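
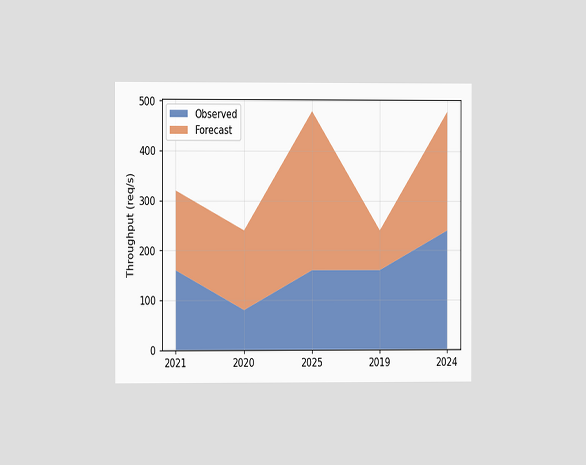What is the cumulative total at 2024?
The chart is viewed at a slight angle. The stacked total at 2024 reaches 480req/s.

480req/s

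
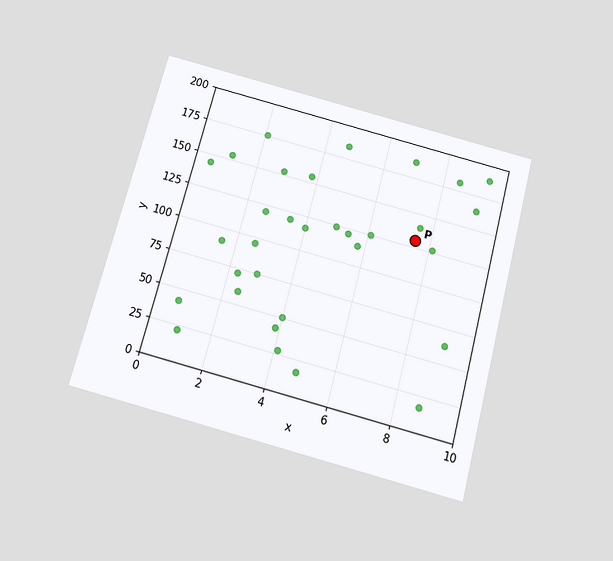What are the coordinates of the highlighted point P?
The chart is tilted about 15° clockwise and viewed slightly from below. Following the gridlines from P to each axis, P sits at (7.5, 130).

(7.5, 130)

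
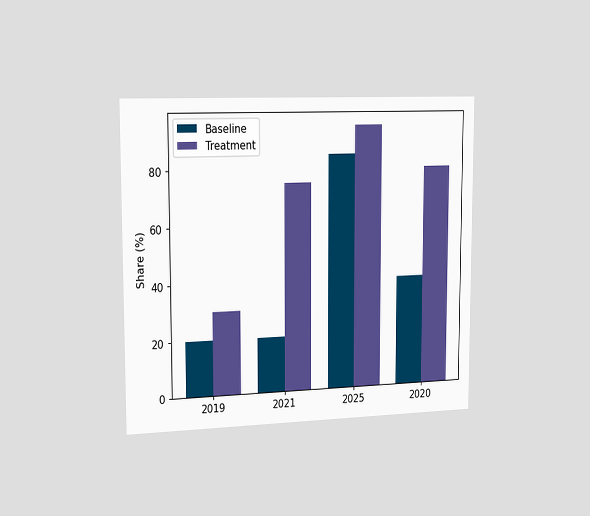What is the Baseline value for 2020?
40%

The chart is viewed slightly from the left. The Baseline bar at 2020 reaches 40% on the y-axis.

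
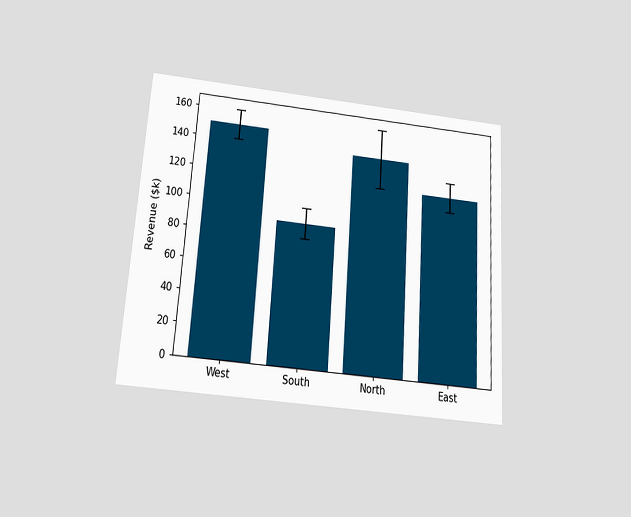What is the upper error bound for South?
The chart is tilted about 4° clockwise and viewed slightly from below. The South bar's upper whisker reaches $100k.

$100k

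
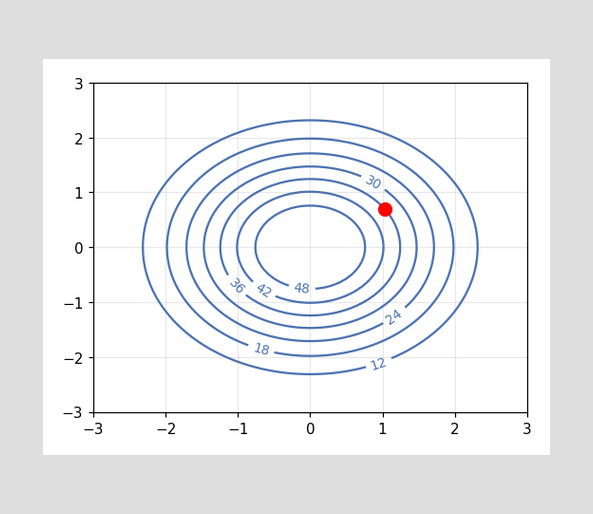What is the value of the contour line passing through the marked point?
36

The marked point sits on the contour labelled 36.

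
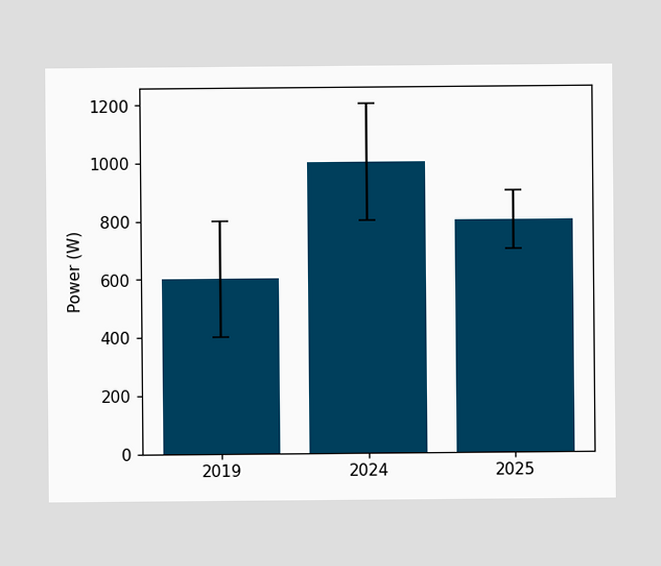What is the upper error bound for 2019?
800W

The 2019 bar's upper whisker reaches 800W.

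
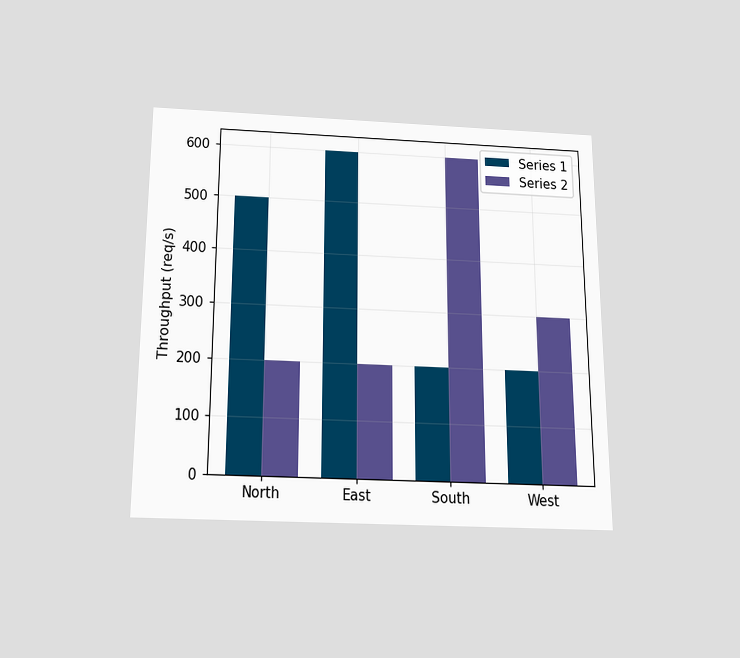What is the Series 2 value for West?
300req/s

The chart is viewed slightly from below. The Series 2 bar at West reaches 300req/s on the y-axis.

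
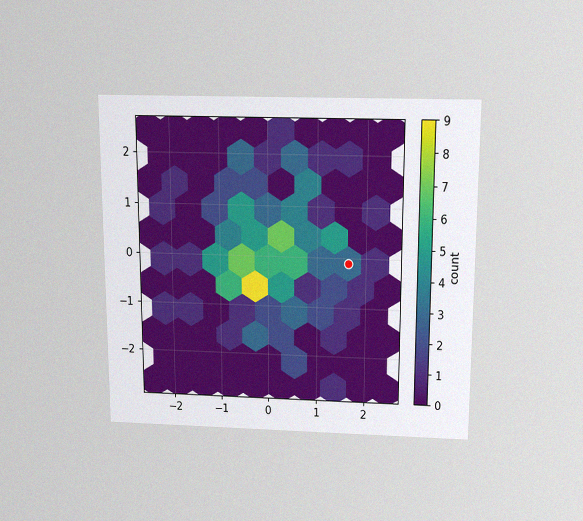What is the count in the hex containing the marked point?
The chart is viewed slightly from above, with some photo noise. The marked hex reads 3 on the colorbar.

3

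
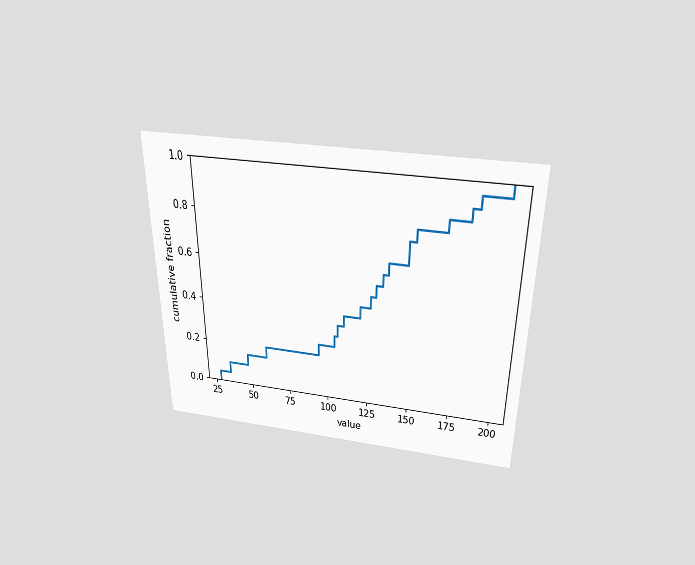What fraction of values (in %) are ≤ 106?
35%

The chart is viewed slightly from above. At x=106 the ECDF step is at 35%.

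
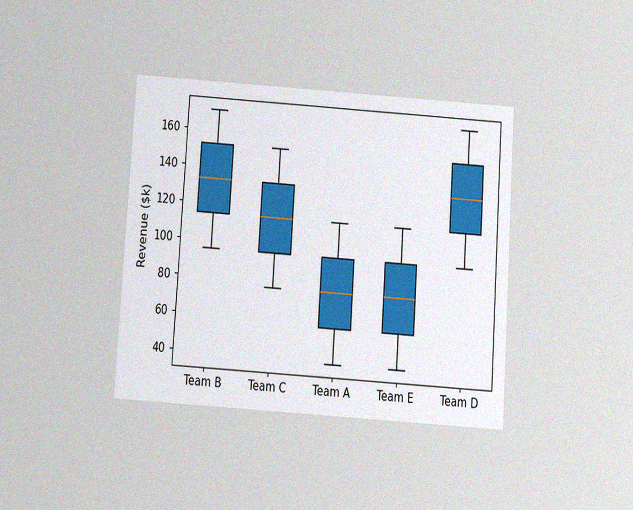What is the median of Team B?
$133k

The chart is tilted about 4° clockwise and viewed slightly from below, with some photo noise. The median line in the Team B box sits at $133k.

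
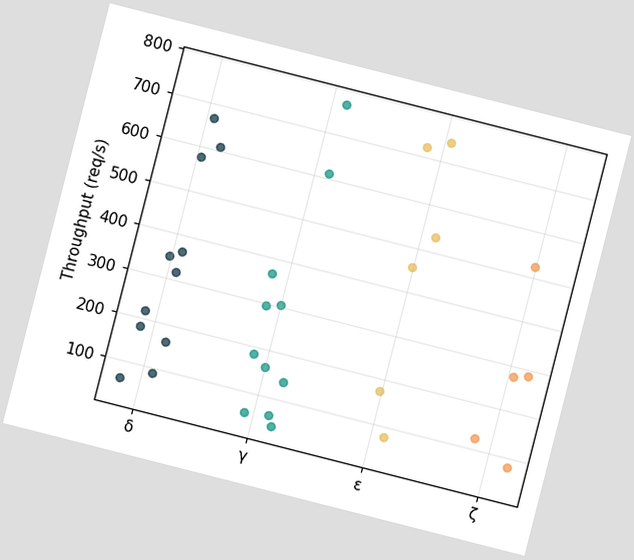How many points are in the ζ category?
The chart is tilted about 14° clockwise. Counting the markers in the ζ column gives 5.

5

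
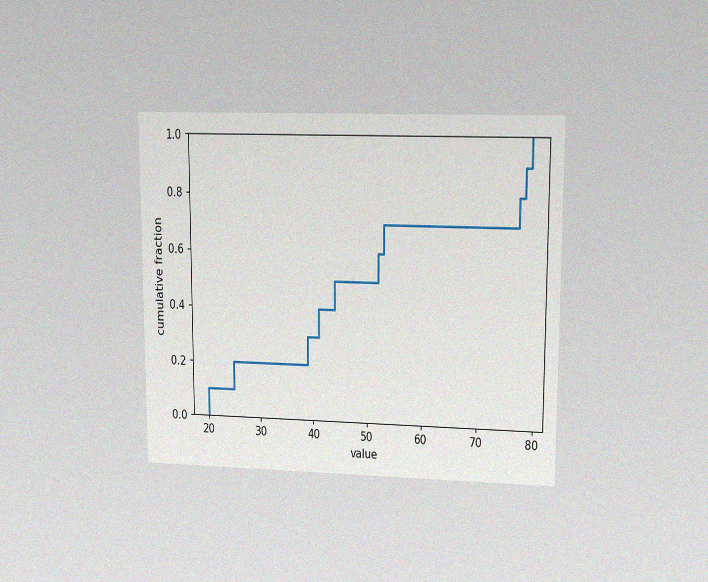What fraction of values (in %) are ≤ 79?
The chart is viewed at a slight angle, with some photo noise. At x=79 the ECDF step is at 100%.

100%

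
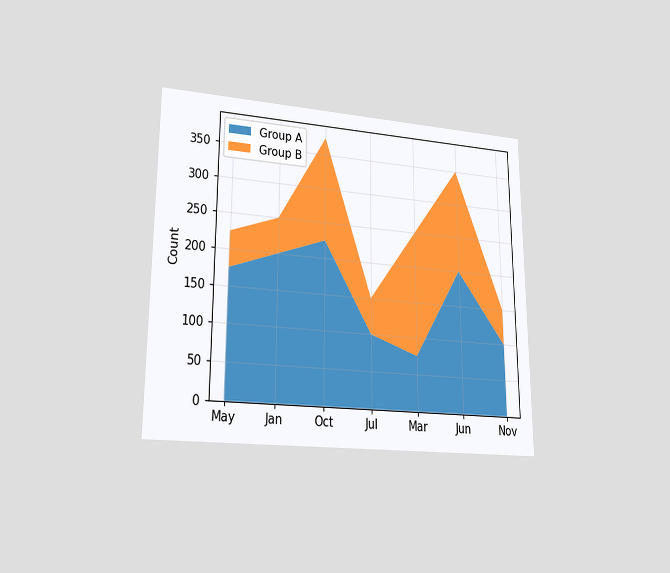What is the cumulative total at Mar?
250

The chart is viewed at a slight angle. The stacked total at Mar reaches 250.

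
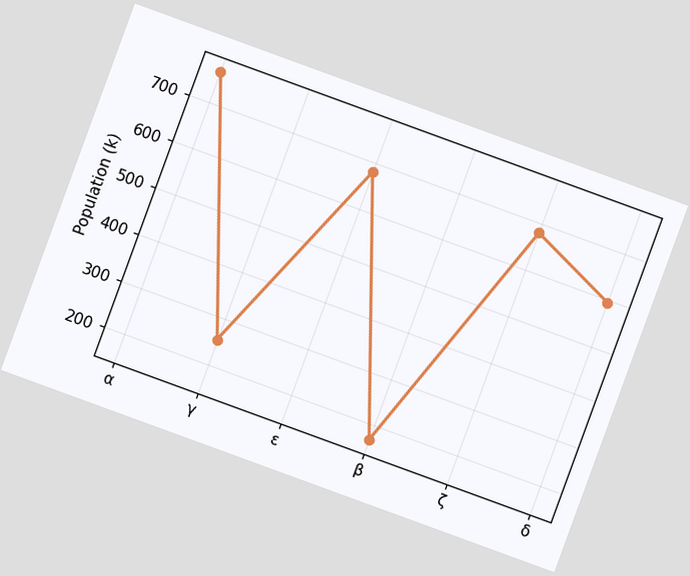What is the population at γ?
The chart is tilted about 20° clockwise. At γ, the line is at 255k.

255k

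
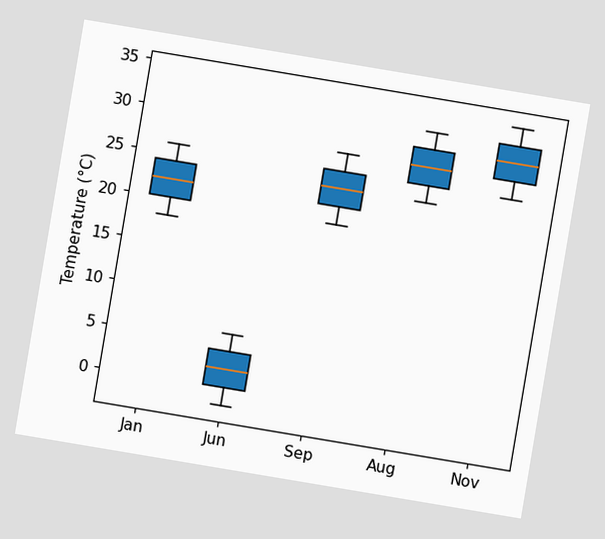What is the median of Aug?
28°C

The chart is tilted about 10° clockwise. The median line in the Aug box sits at 28°C.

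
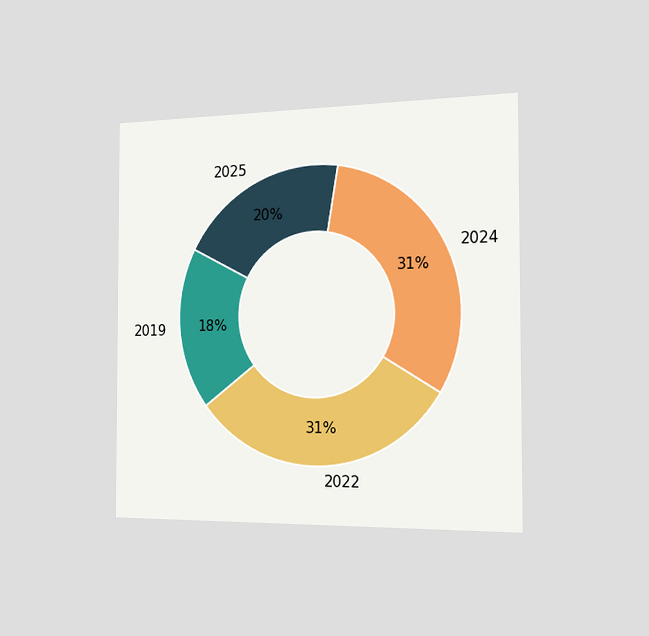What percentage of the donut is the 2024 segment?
31%

The chart is viewed slightly from the right. The 2024 segment takes up 31% of the ring.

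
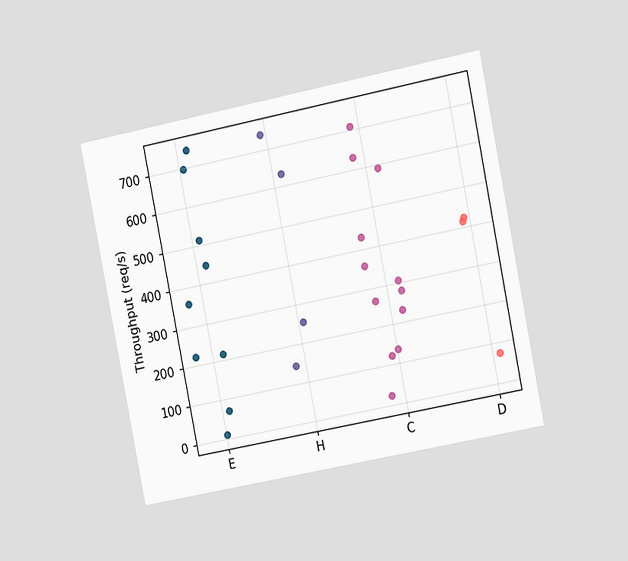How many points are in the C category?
The chart is tilted about 11° counter-clockwise and viewed slightly from the right. Counting the markers in the C column gives 12.

12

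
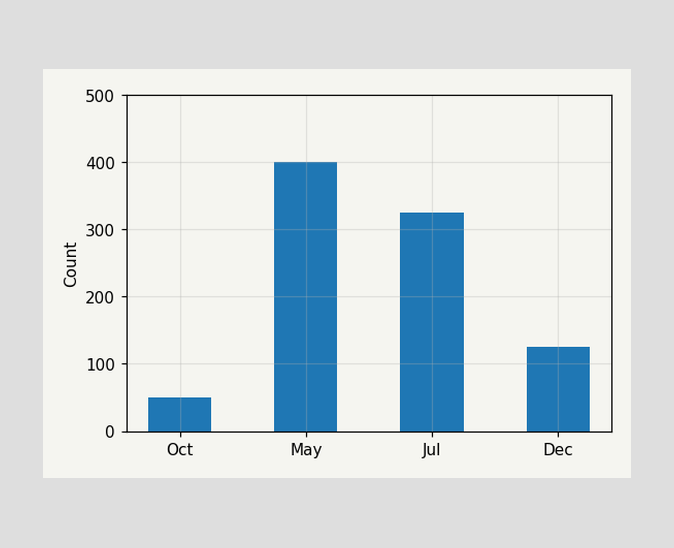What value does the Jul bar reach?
Reading along the chart's y-axis, the Jul bar reaches 325.

325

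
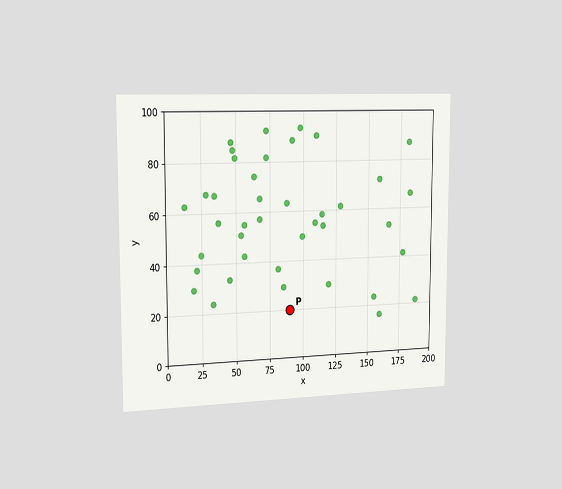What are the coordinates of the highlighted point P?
The chart is viewed slightly from the left. Following the gridlines from P to each axis, P sits at (90, 20).

(90, 20)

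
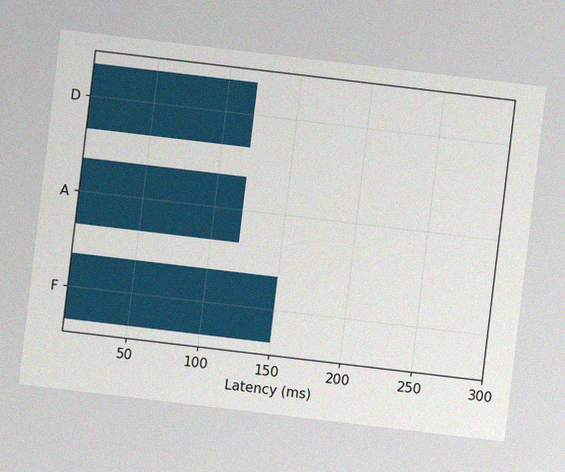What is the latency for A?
120ms

The chart is tilted about 7° clockwise, with some photo noise. Reading along the chart's x-axis, the A bar reaches 120ms.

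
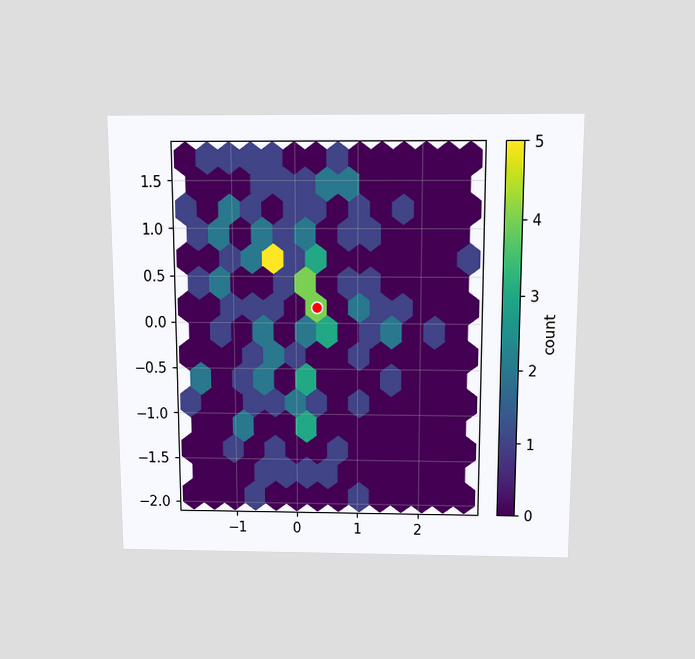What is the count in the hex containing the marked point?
The chart is viewed slightly from above. The marked hex reads 4 on the colorbar.

4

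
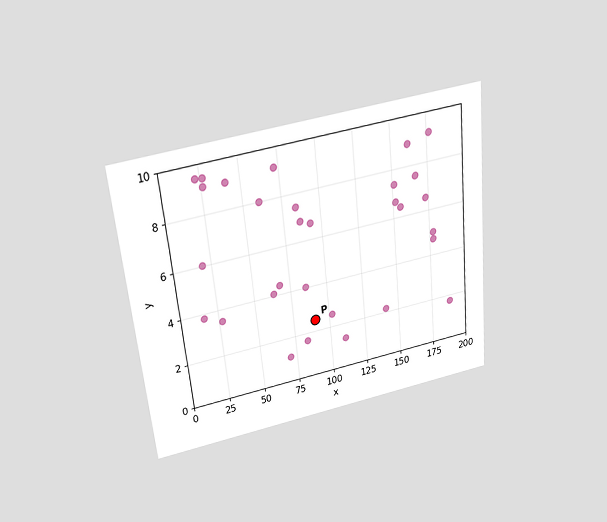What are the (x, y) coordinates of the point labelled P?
(90, 2.5)

The chart is tilted about 6° counter-clockwise and viewed slightly from above. Following the gridlines from P to each axis, P sits at (90, 2.5).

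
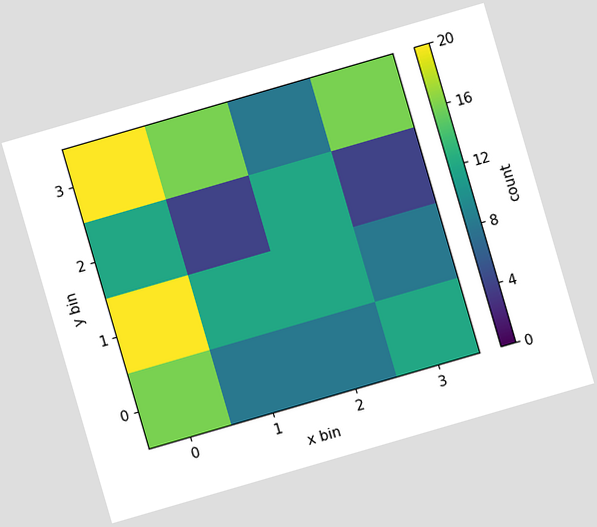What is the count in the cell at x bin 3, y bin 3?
16

The chart is tilted about 16° counter-clockwise. Matching the cell (3, 3) against the colorbar gives 16.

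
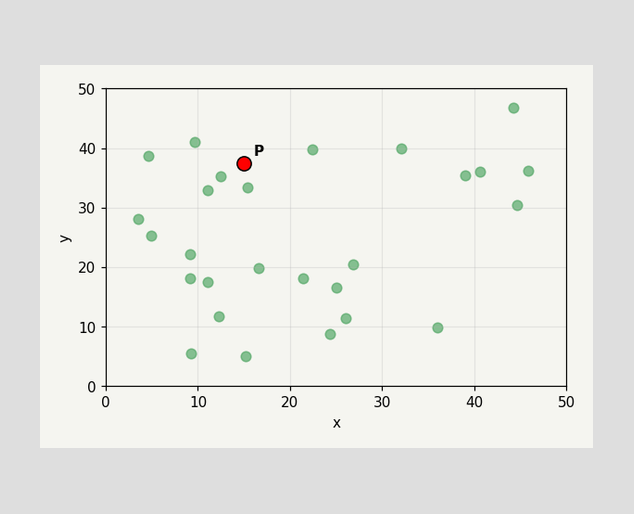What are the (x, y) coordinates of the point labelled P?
Following the gridlines from P to each axis, P sits at (15, 37.5).

(15, 37.5)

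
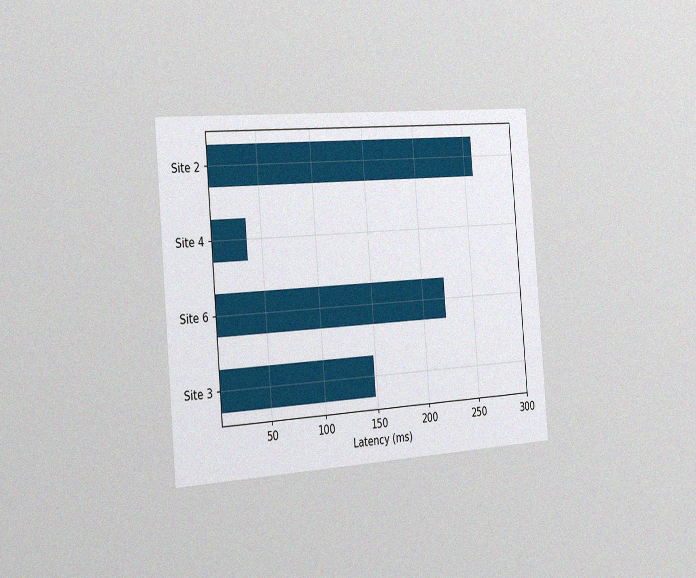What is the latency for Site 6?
222ms

The chart is tilted about 5° counter-clockwise and viewed slightly from the left, with some photo noise. Reading along the chart's x-axis, the Site 6 bar reaches 222ms.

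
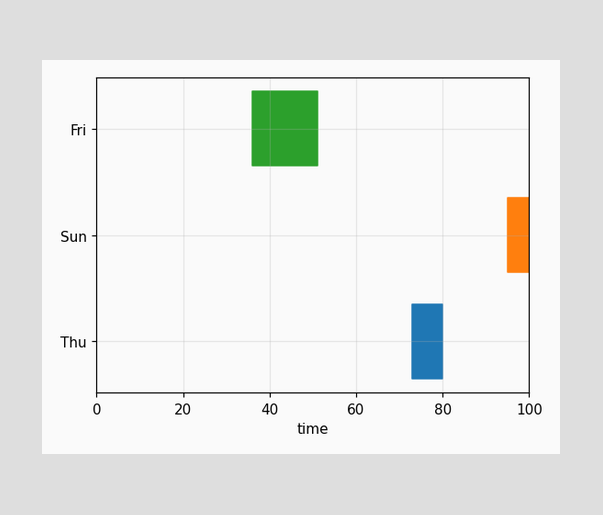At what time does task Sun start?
95

The Sun bar begins at t=95.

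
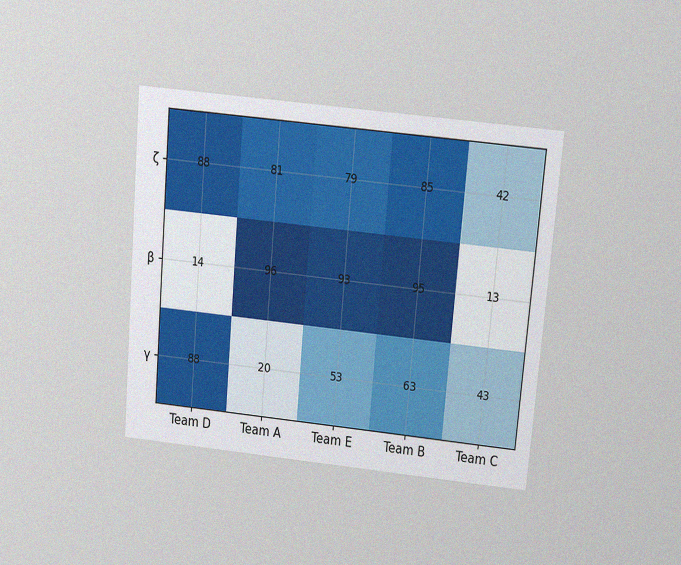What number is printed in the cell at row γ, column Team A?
20

The chart is tilted about 5° clockwise and viewed slightly from above, with some photo noise. The (γ, Team A) cell reads 20.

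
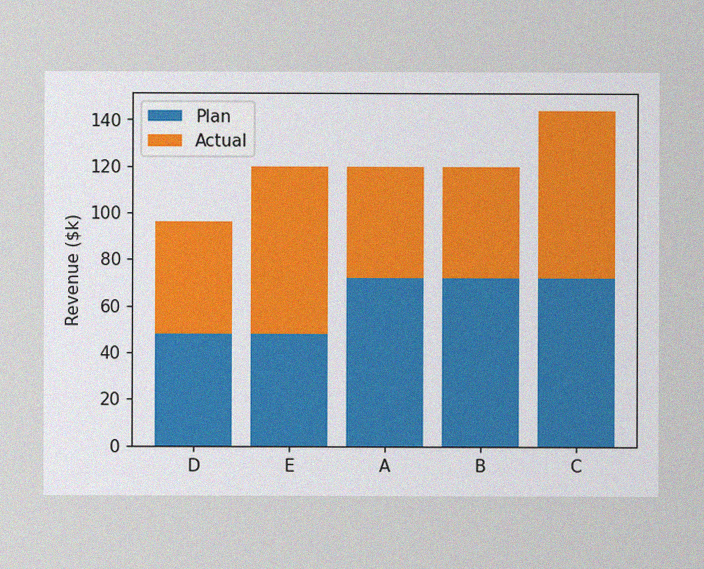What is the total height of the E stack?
$120k

The image has some photo noise and uneven lighting. The E stack's top reaches $120k on the y-axis.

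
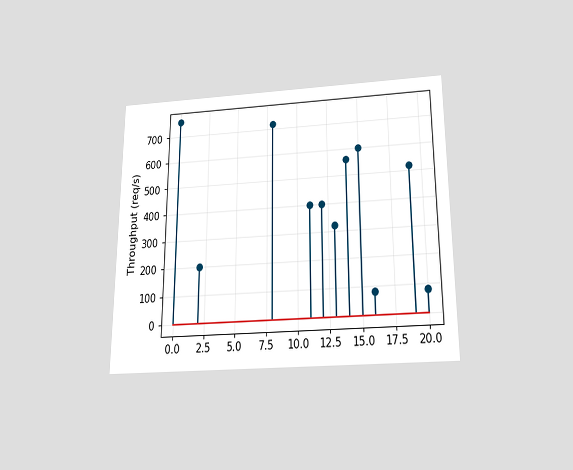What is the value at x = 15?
600req/s

The chart is viewed slightly from below. The stem at x=15 reaches 600req/s.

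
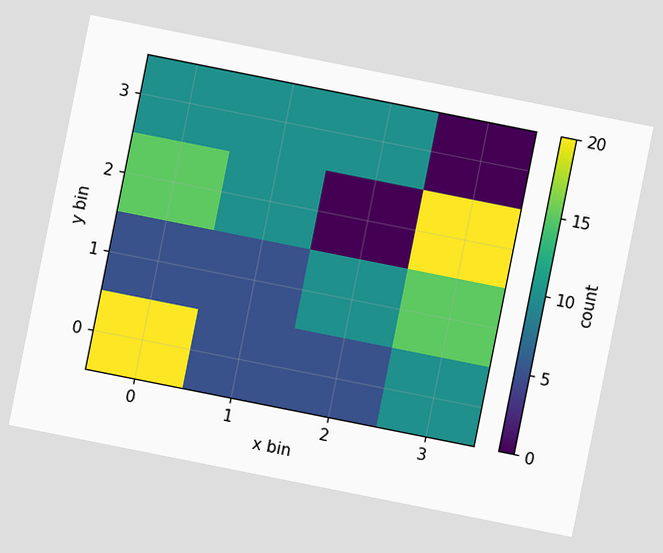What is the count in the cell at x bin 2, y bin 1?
The chart is tilted about 11° clockwise. Matching the cell (2, 1) against the colorbar gives 10.

10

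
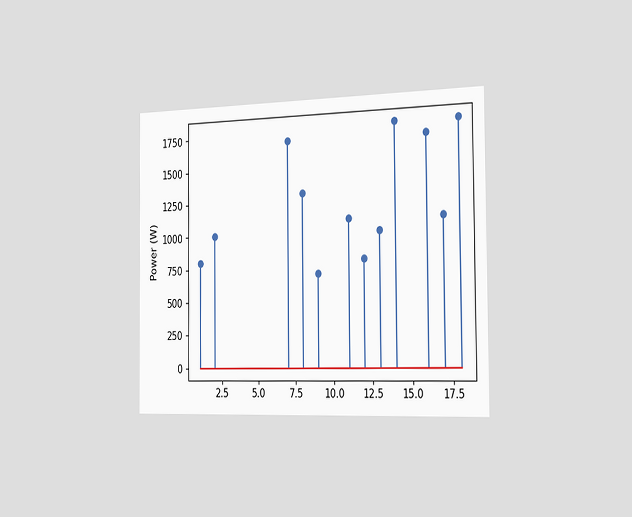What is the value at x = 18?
1800W

The chart is viewed slightly from the right. The stem at x=18 reaches 1800W.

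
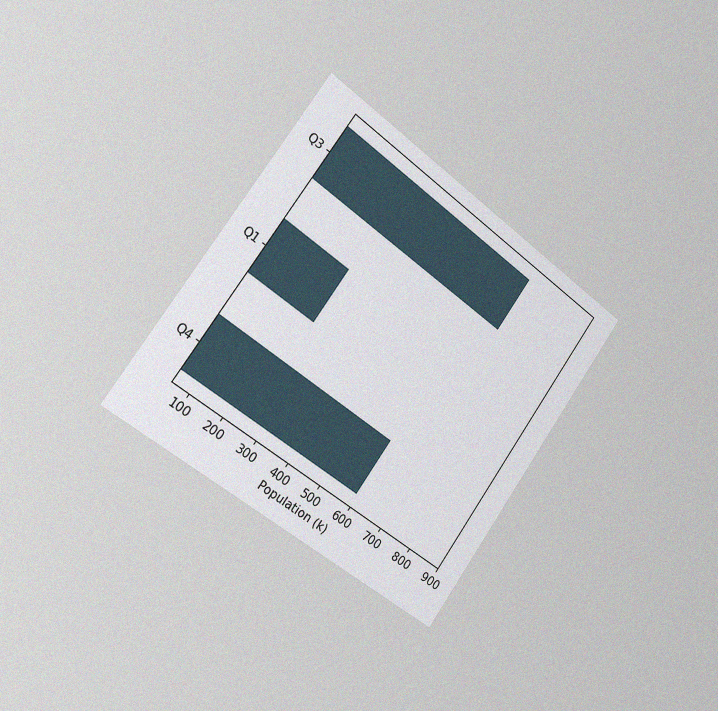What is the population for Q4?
595k

The chart is tilted about 36° clockwise and viewed slightly from the left, with some photo noise. Reading along the chart's x-axis, the Q4 bar reaches 595k.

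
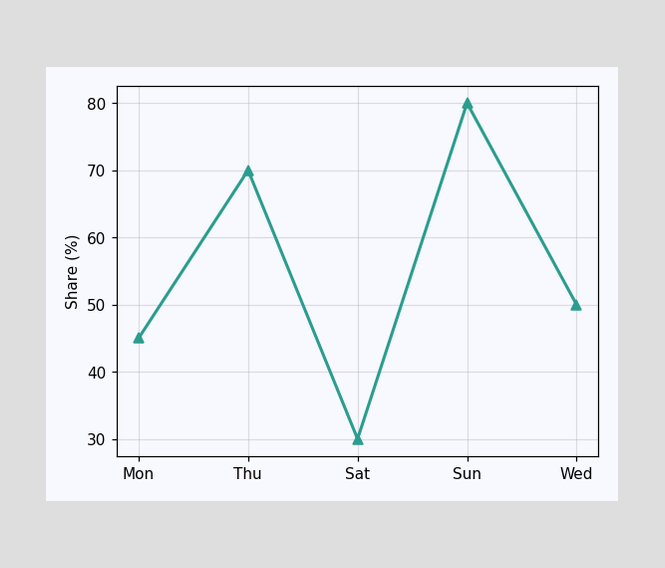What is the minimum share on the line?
30%

The lowest point is at Sat, and reading across to the y-axis gives 30%.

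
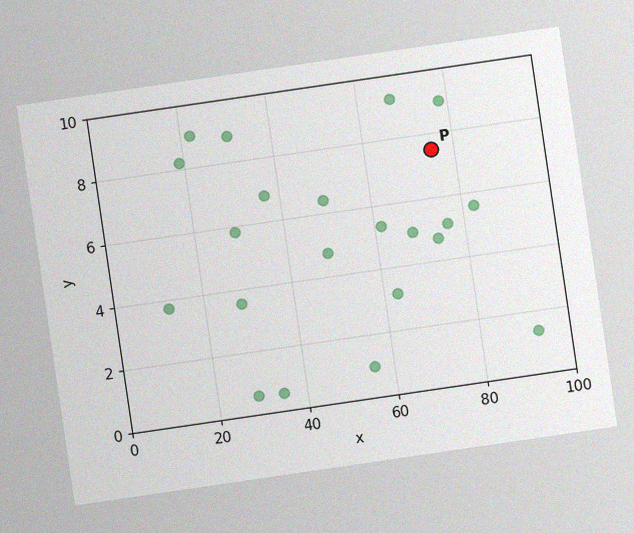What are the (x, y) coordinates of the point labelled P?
(75, 7.5)

The chart is tilted about 8° counter-clockwise, with some photo noise. Following the gridlines from P to each axis, P sits at (75, 7.5).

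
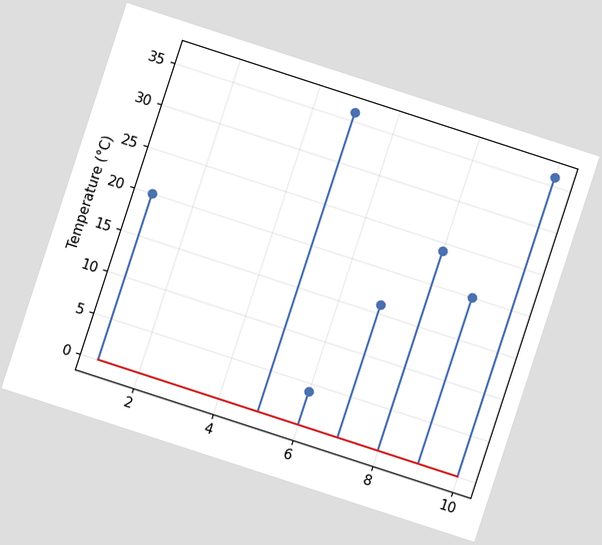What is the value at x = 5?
36°C

The chart is tilted about 18° clockwise. The stem at x=5 reaches 36°C.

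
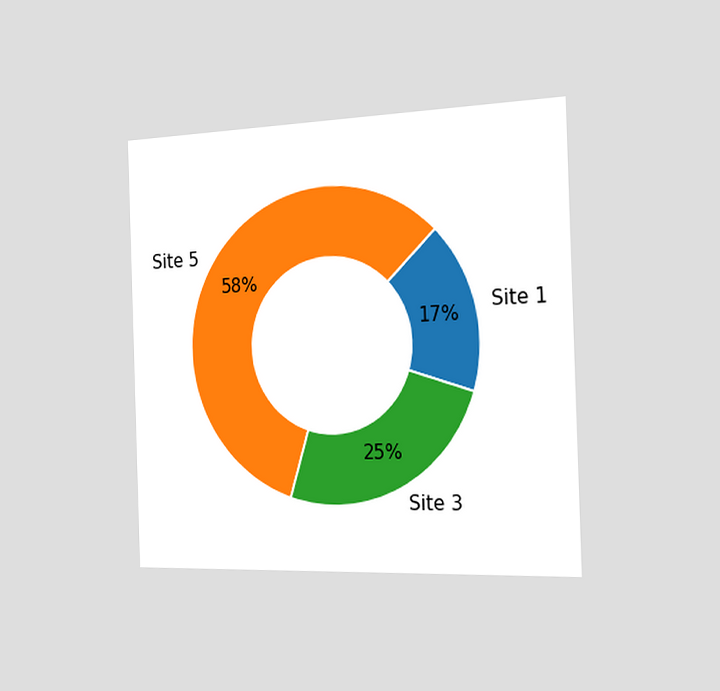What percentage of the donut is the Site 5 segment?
58%

The chart is viewed slightly from the right. The Site 5 segment takes up 58% of the ring.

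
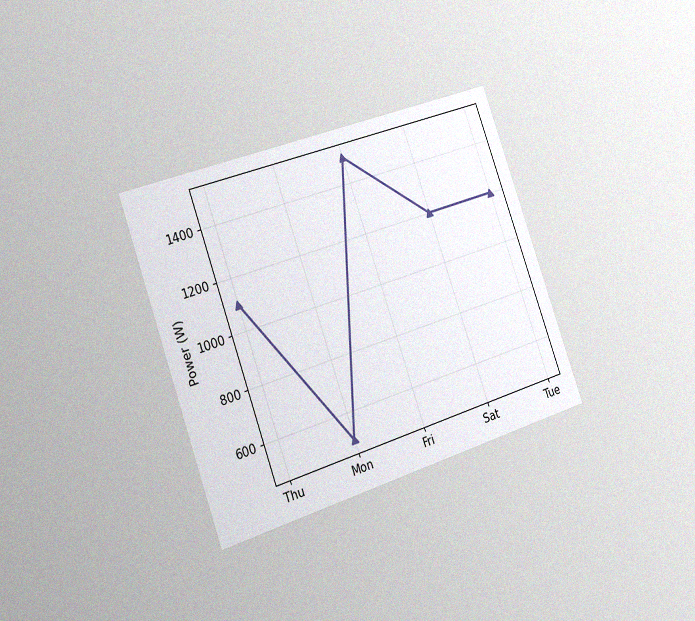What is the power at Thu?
1100W

The chart is tilted about 20° counter-clockwise and viewed slightly from the left, with some photo noise. At Thu, the line is at 1100W.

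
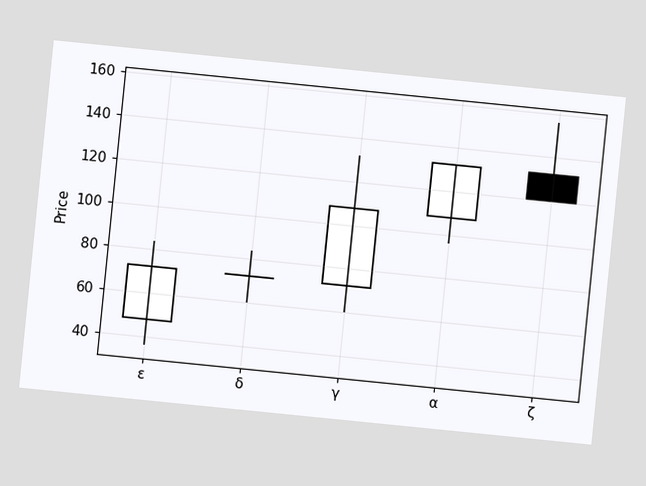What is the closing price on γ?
The chart is tilted about 6° clockwise. The γ candle closes at 108.

108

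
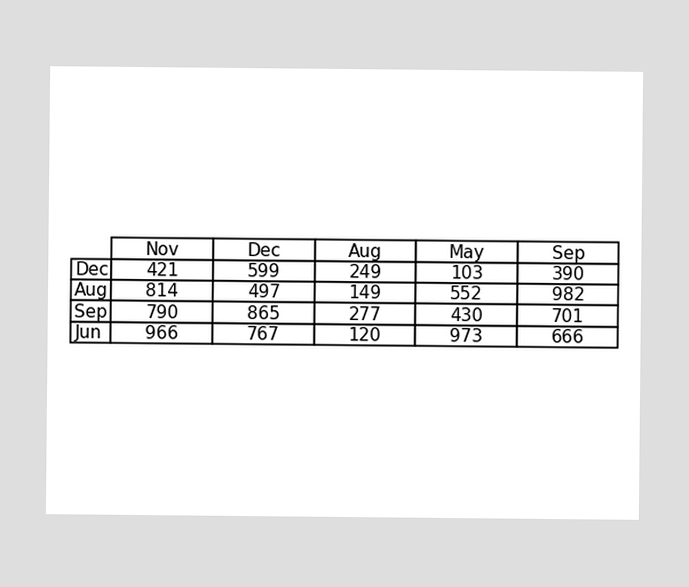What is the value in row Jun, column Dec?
767

The (Jun, Dec) cell reads 767.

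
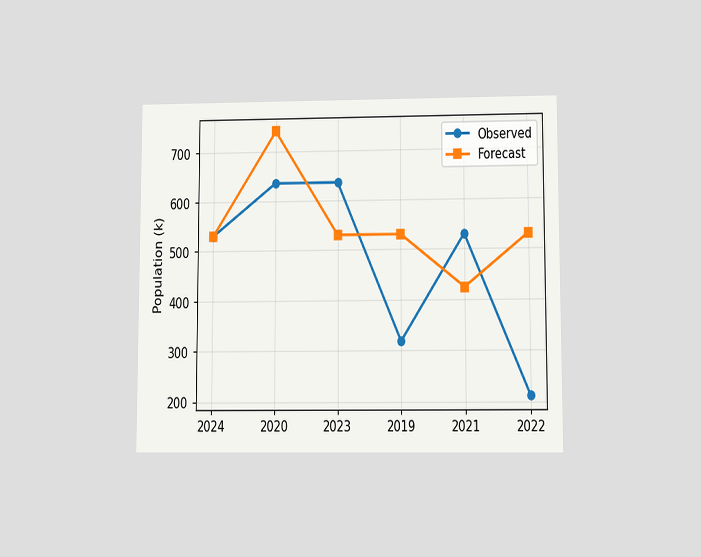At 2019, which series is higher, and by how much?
Forecast, by 212k

The chart is viewed at a slight angle. At 2019, Forecast sits above the other line by 212k.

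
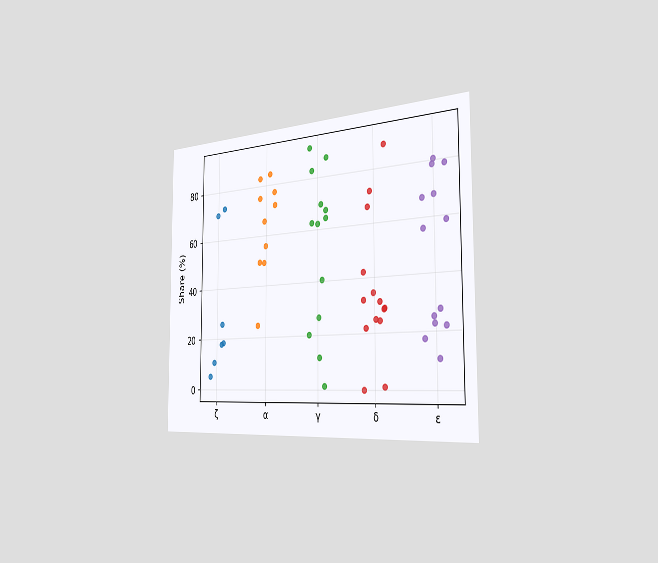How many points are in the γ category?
The chart is viewed slightly from the right. Counting the markers in the γ column gives 13.

13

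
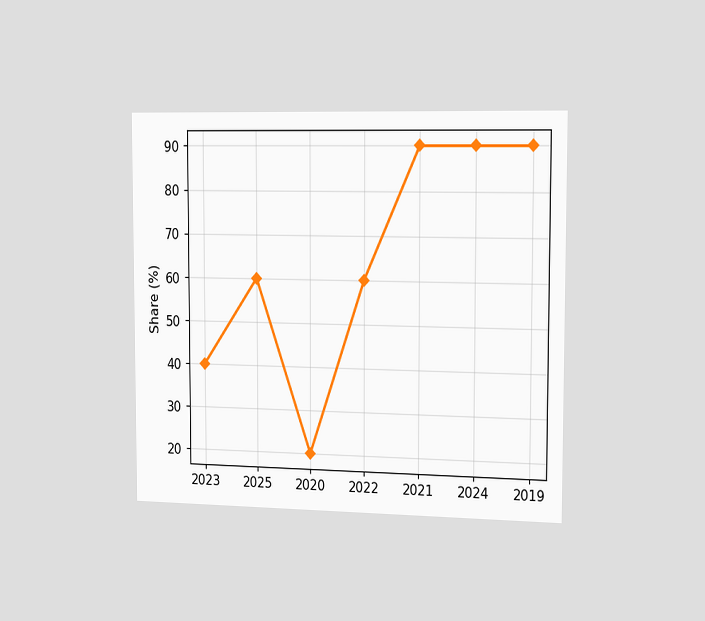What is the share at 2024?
90%

The chart is viewed slightly from the right. At 2024, the line is at 90%.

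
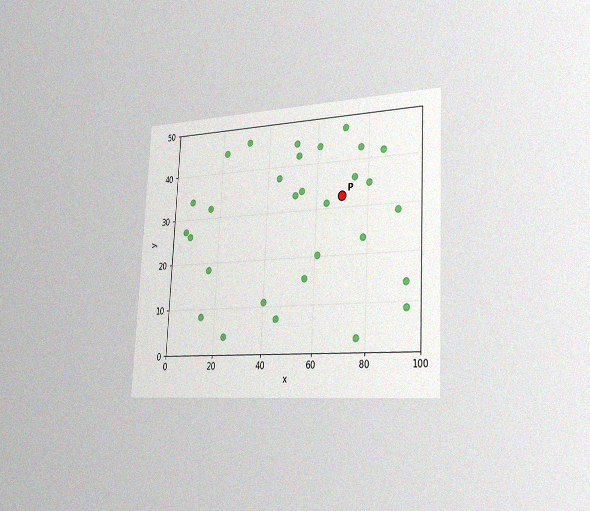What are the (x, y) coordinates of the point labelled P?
(70, 32.5)

The chart is tilted about 3° clockwise and viewed slightly from the right, with some photo noise. Following the gridlines from P to each axis, P sits at (70, 32.5).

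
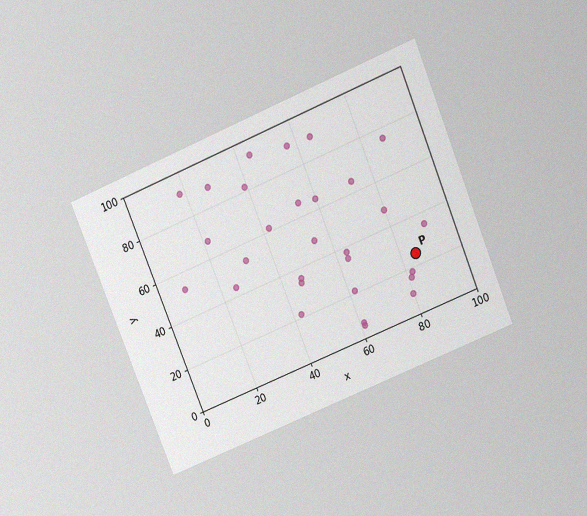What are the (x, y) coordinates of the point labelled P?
(85, 25)

The chart is tilted about 22° counter-clockwise and viewed at a slight angle, with some photo noise. Following the gridlines from P to each axis, P sits at (85, 25).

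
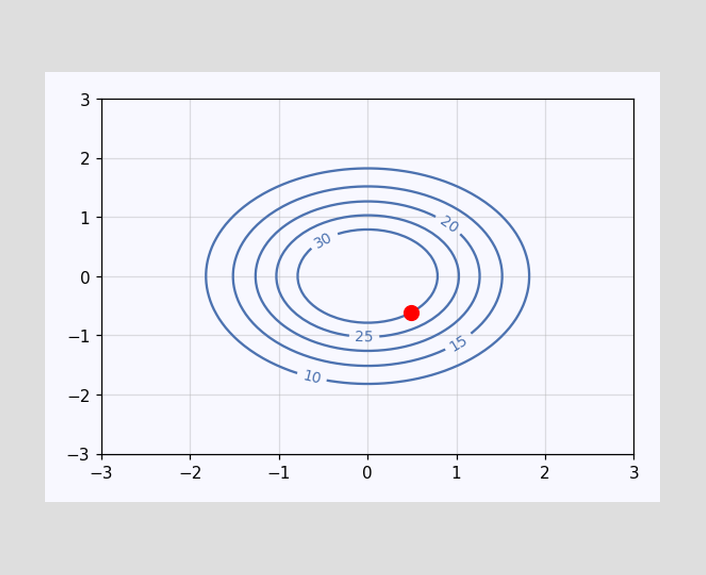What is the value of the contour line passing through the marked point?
30

The marked point sits on the contour labelled 30.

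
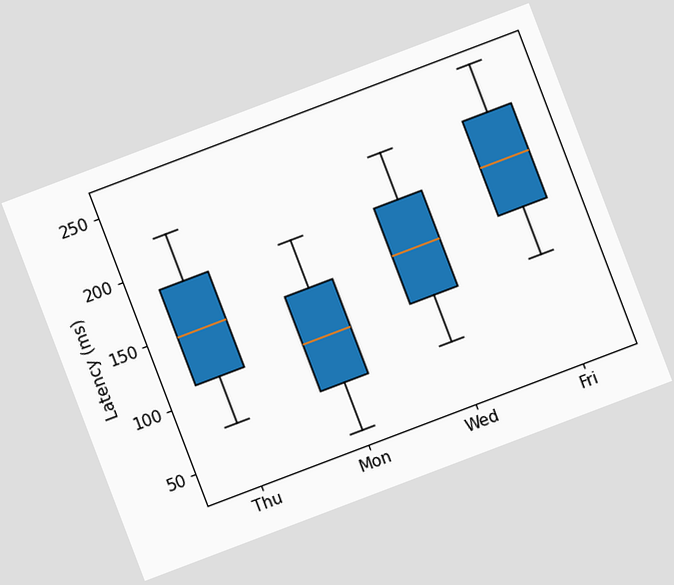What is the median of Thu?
148ms

The chart is tilted about 21° counter-clockwise. The median line in the Thu box sits at 148ms.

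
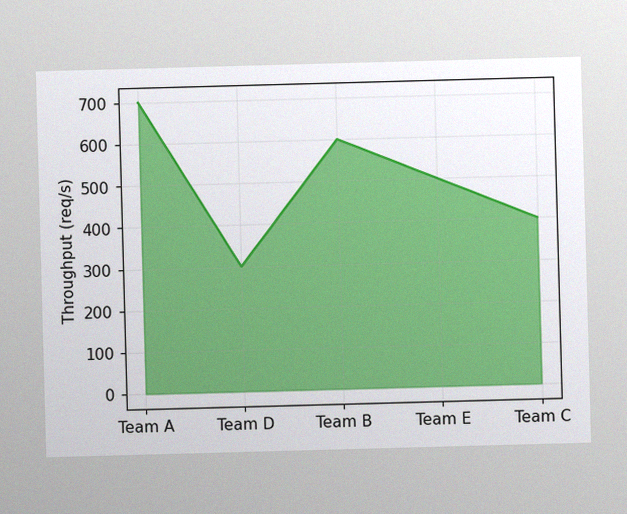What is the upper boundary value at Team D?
300req/s

The image has some photo noise and uneven lighting. At Team D the upper boundary is at 300req/s.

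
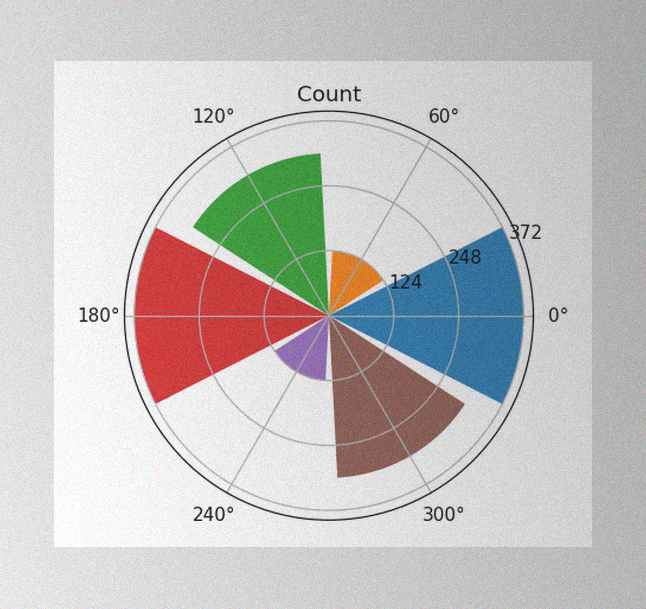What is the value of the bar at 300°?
The image has some photo noise and uneven lighting. The bar at 300° reaches 310 on the radial axis.

310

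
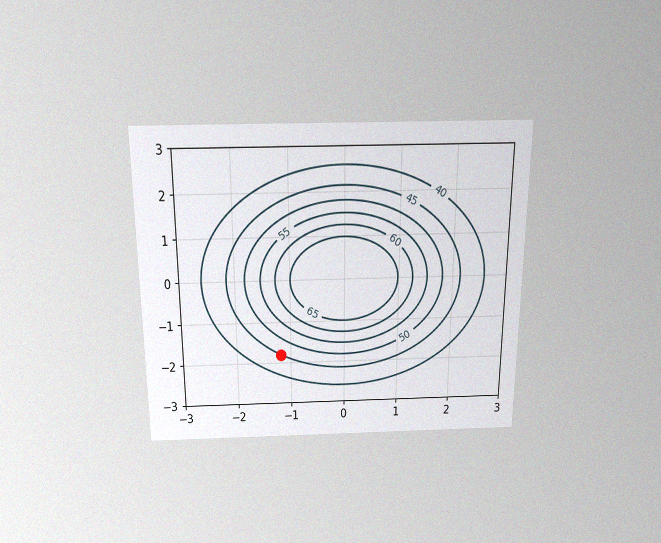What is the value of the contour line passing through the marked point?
The chart is viewed slightly from above, with some photo noise. The marked point sits on the contour labelled 45.

45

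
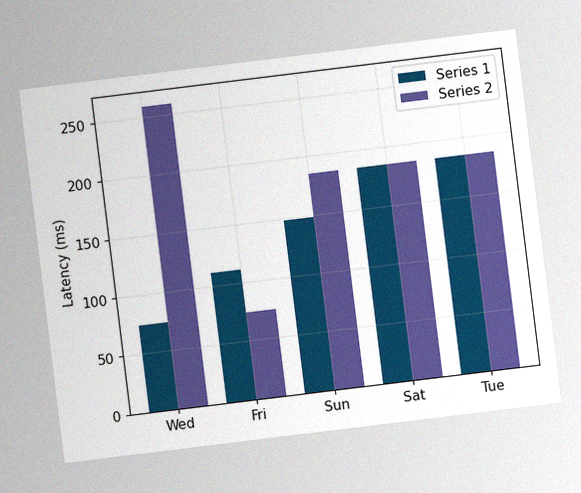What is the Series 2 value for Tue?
185ms

The chart is tilted about 7° counter-clockwise, with some photo noise. The Series 2 bar at Tue reaches 185ms on the y-axis.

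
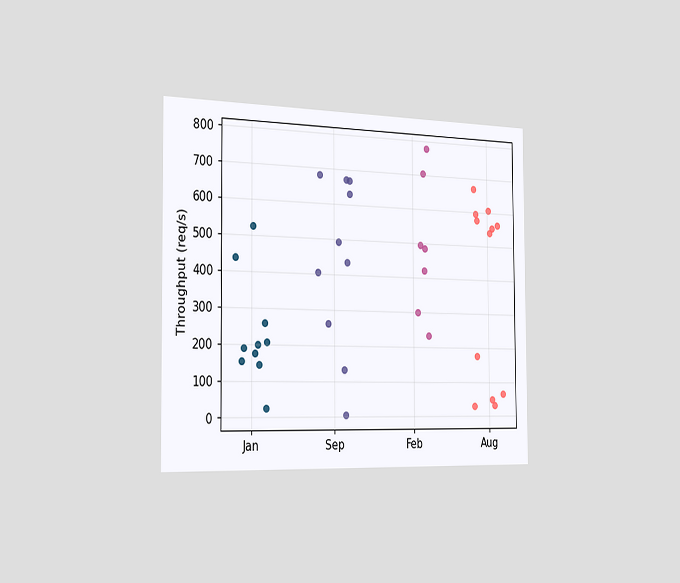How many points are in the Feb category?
7

The chart is viewed slightly from the left. Counting the markers in the Feb column gives 7.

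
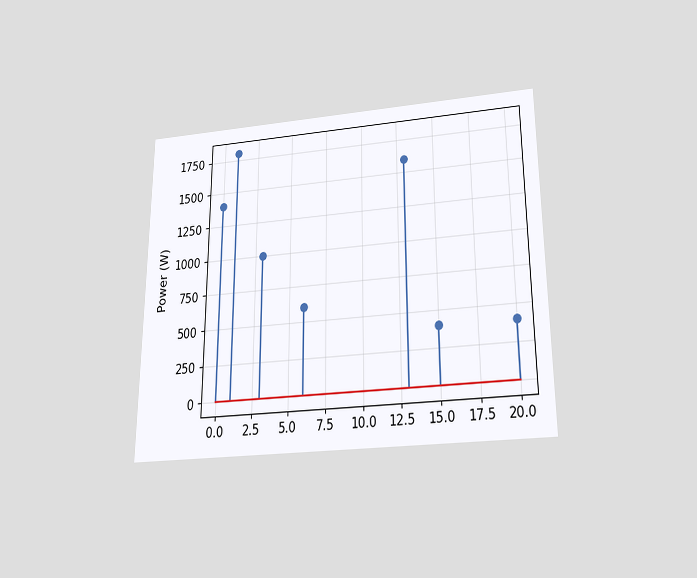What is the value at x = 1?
1800W

The chart is viewed slightly from below. The stem at x=1 reaches 1800W.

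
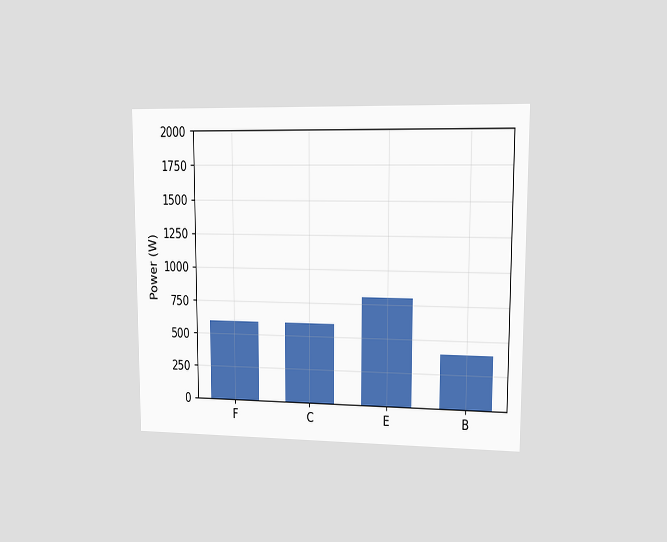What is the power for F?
The chart is viewed at a slight angle. Reading along the chart's y-axis, the F bar reaches 600W.

600W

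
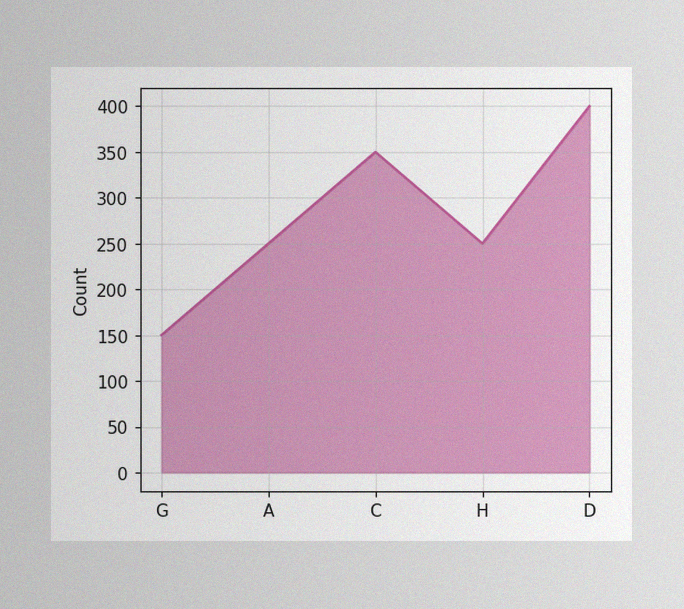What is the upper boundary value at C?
350

The image has some photo noise and uneven lighting. At C the upper boundary is at 350.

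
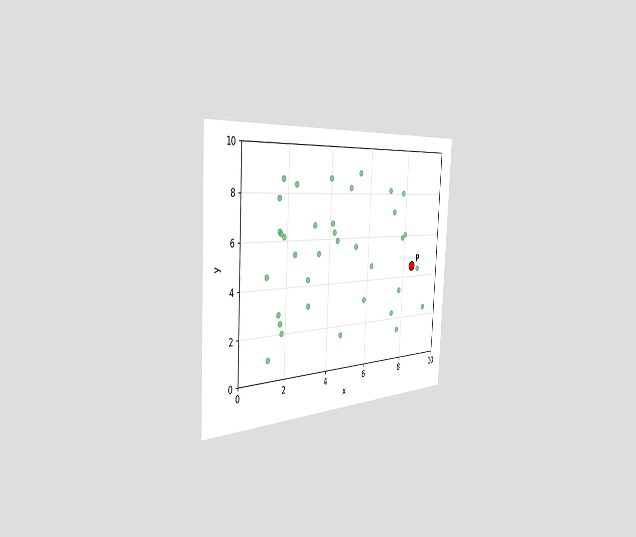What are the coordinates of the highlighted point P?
The chart is tilted about 3° clockwise and viewed slightly from the left. Following the gridlines from P to each axis, P sits at (8.5, 4.5).

(8.5, 4.5)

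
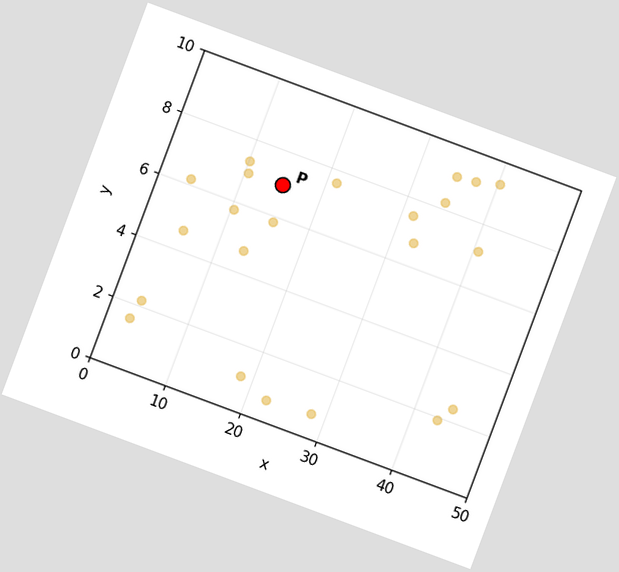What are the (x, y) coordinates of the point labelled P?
The chart is tilted about 20° clockwise. Following the gridlines from P to each axis, P sits at (15, 7).

(15, 7)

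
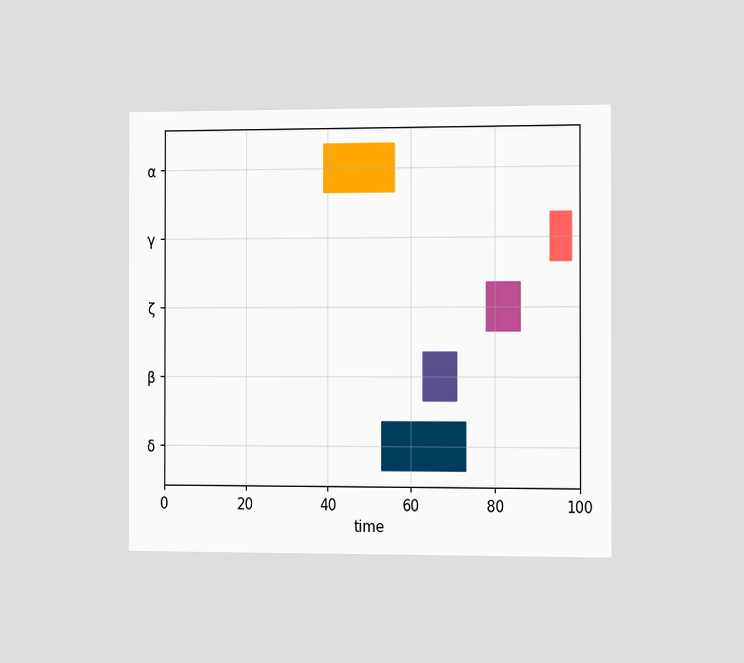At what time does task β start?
63

The chart is viewed slightly from the right. The β bar begins at t=63.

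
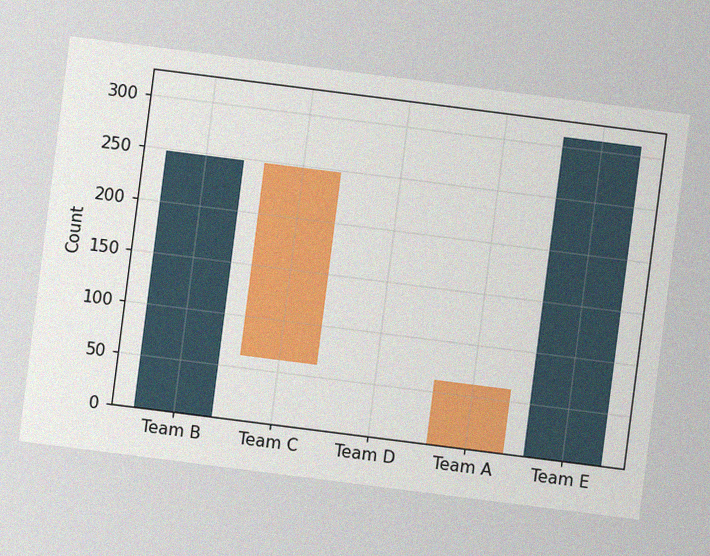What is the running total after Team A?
The chart is tilted about 7° clockwise, with some photo noise. After Team A the running total reaches 0.

0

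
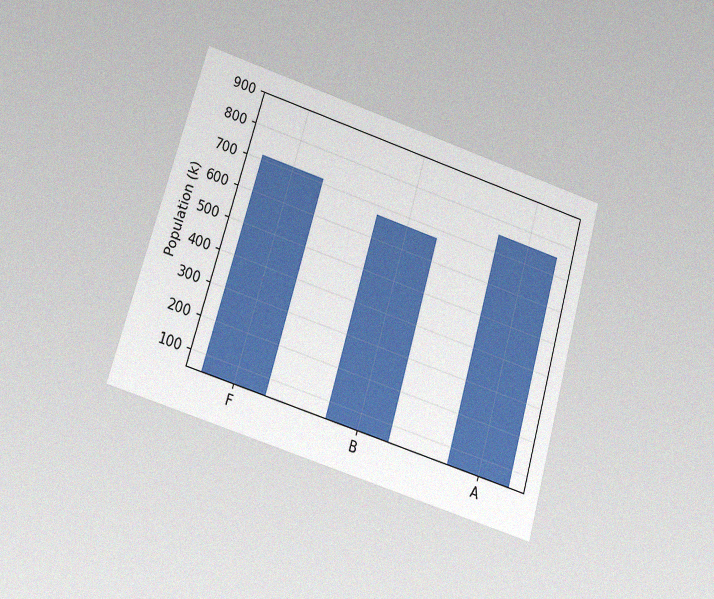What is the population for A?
The chart is tilted about 16° clockwise and viewed slightly from below, with some photo noise. Reading along the chart's y-axis, the A bar reaches 756k.

756k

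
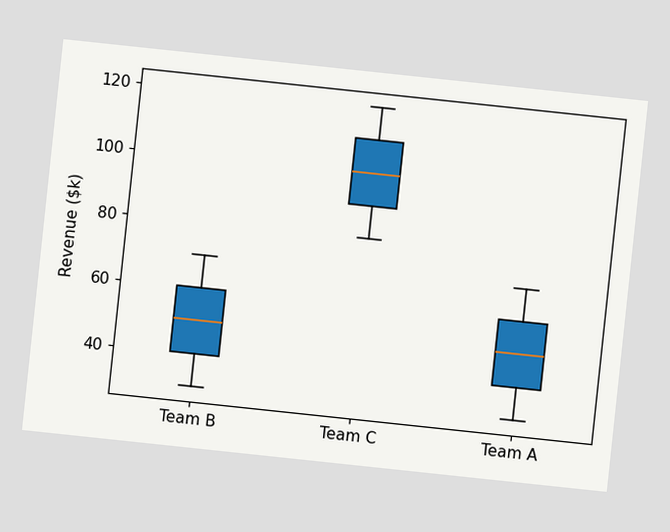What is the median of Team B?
$50k

The chart is tilted about 6° clockwise. The median line in the Team B box sits at $50k.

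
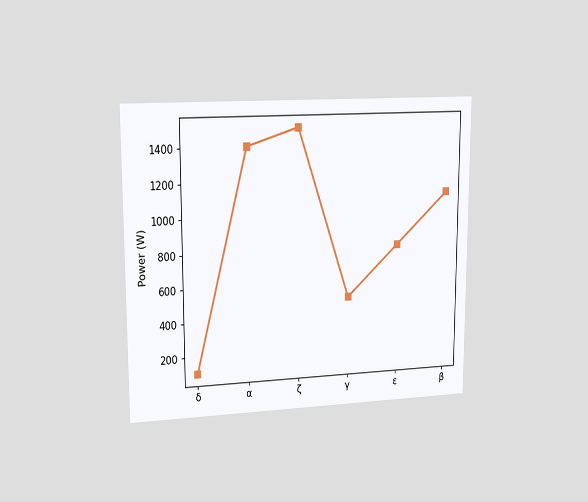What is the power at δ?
100W

The chart is viewed slightly from the left. At δ, the line is at 100W.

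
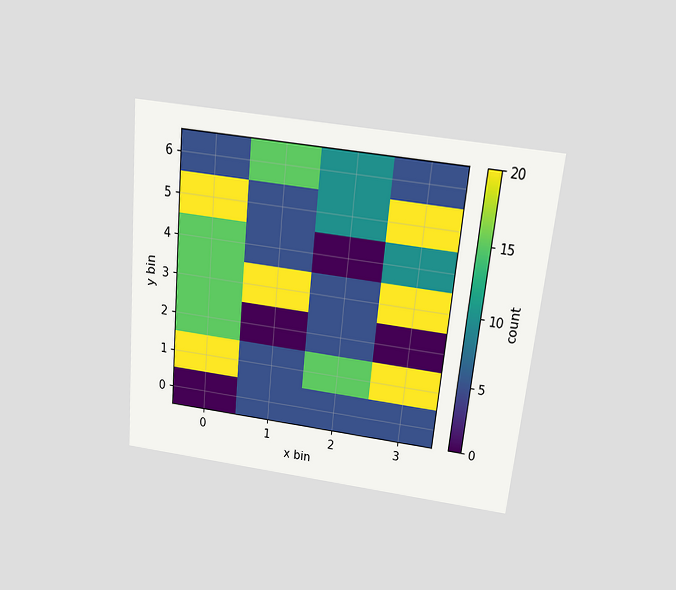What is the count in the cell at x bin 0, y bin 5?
The chart is tilted about 6° clockwise and viewed slightly from above. Matching the cell (0, 5) against the colorbar gives 20.

20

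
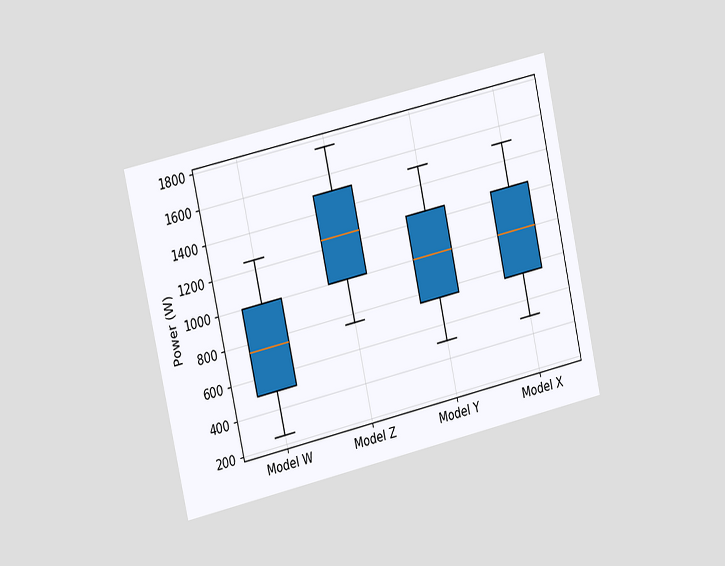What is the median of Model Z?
1250W

The chart is tilted about 13° counter-clockwise and viewed slightly from the left. The median line in the Model Z box sits at 1250W.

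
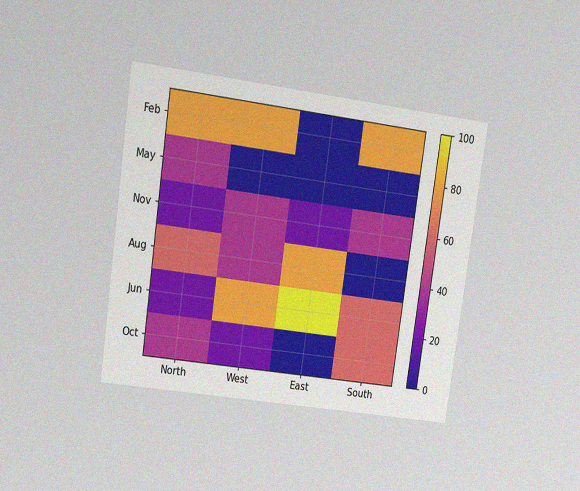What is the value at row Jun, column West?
The chart is tilted about 8° clockwise and viewed at a slight angle, with some photo noise. Matching cell (Jun, West) against the colorbar gives 80.

80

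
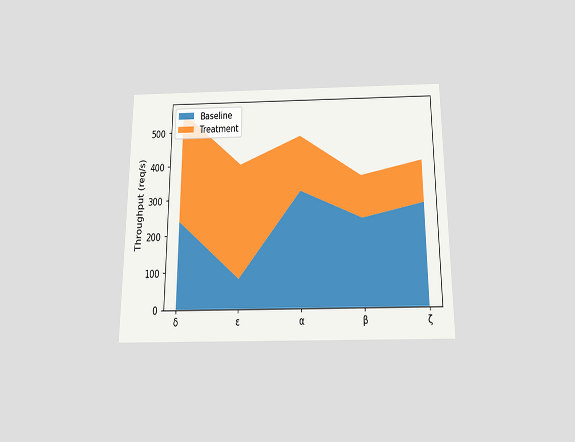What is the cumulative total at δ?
560req/s

The chart is viewed slightly from below. The stacked total at δ reaches 560req/s.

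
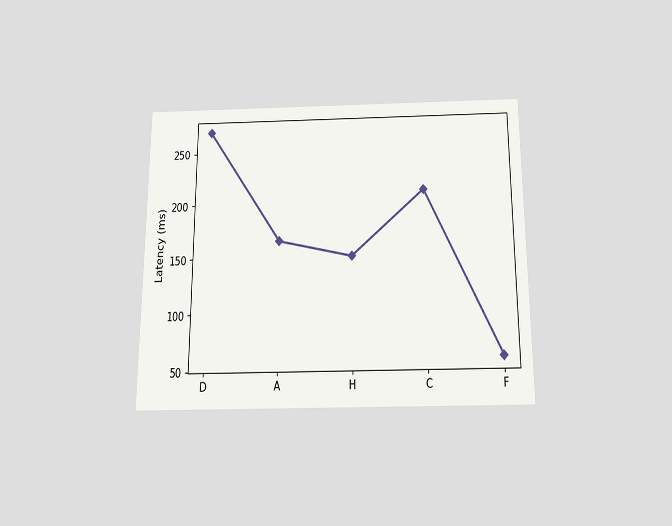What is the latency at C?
210ms

The chart is viewed slightly from below. At C, the line is at 210ms.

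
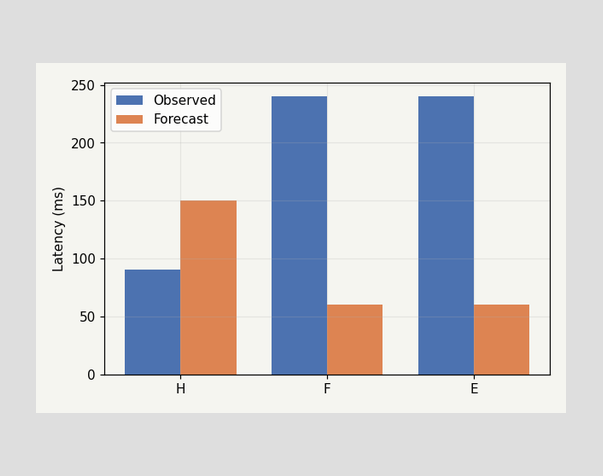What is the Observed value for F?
The Observed bar at F reaches 240ms on the y-axis.

240ms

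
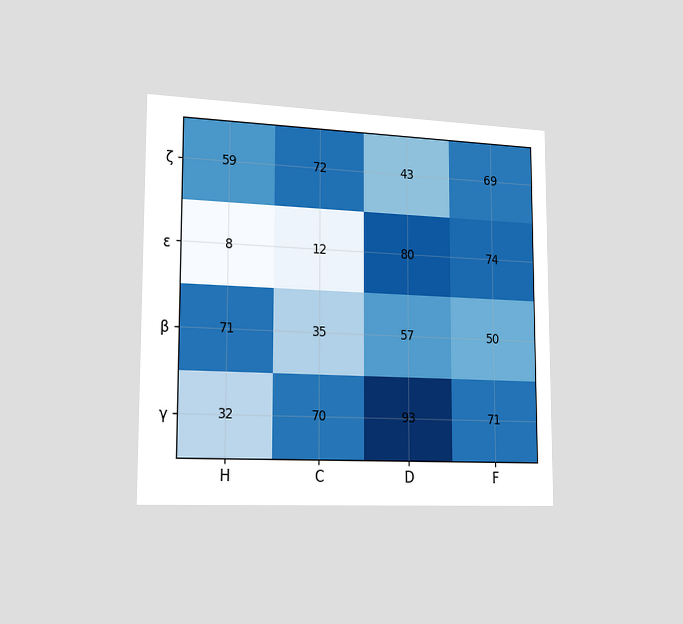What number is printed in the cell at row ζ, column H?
59

The chart is viewed slightly from the left. The (ζ, H) cell reads 59.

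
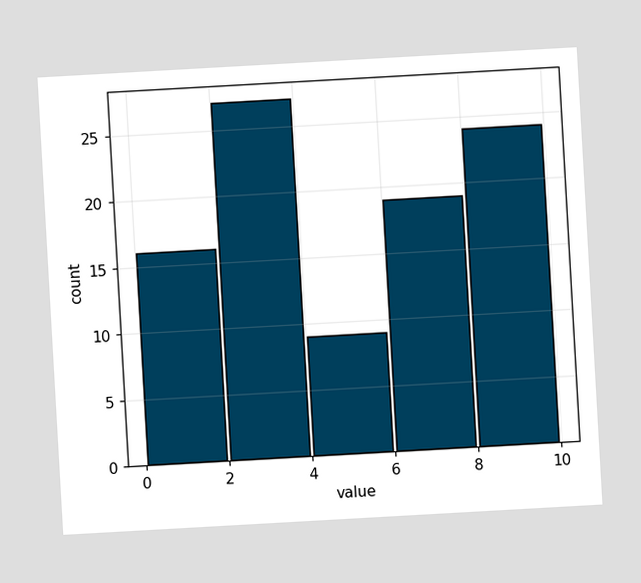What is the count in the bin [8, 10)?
The chart is tilted about 3° counter-clockwise. The [8, 10) bin has height 24.

24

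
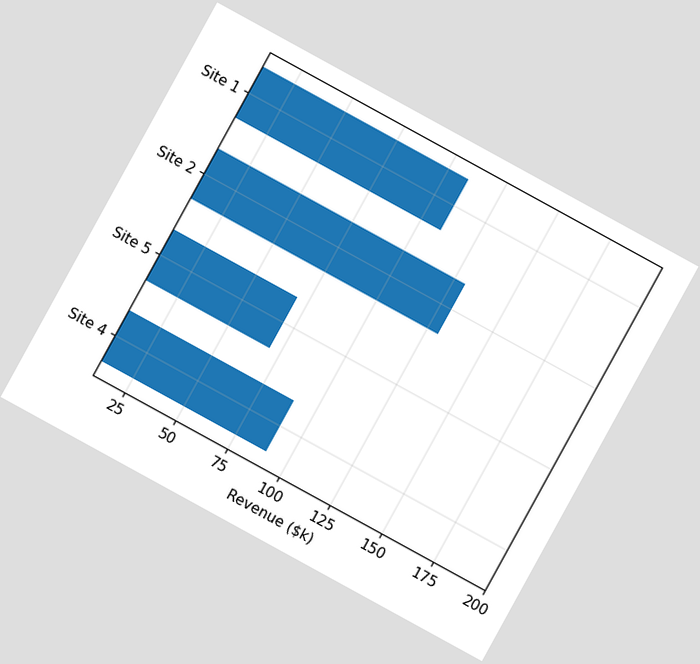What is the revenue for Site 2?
The chart is tilted about 29° clockwise. Reading along the chart's x-axis, the Site 2 bar reaches $130k.

$130k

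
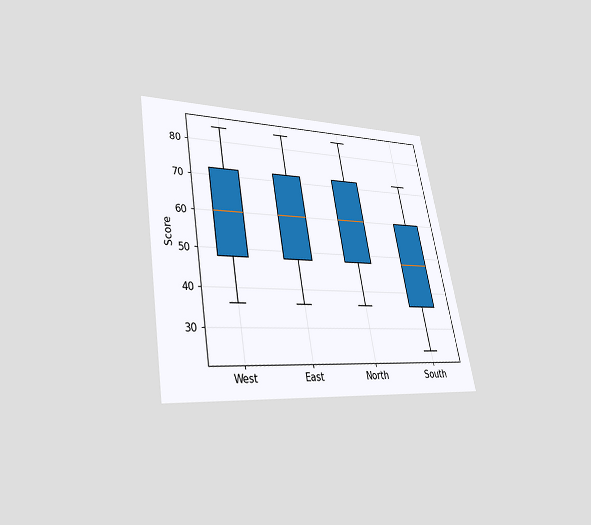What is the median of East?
The chart is tilted about 10° counter-clockwise and viewed slightly from below. The median line in the East box sits at 60.

60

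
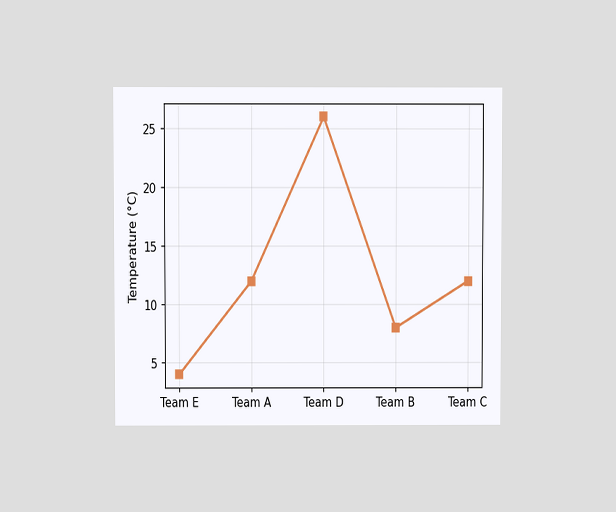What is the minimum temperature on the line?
The chart is viewed at a slight angle. The lowest point is at Team E, and reading across to the y-axis gives 4°C.

4°C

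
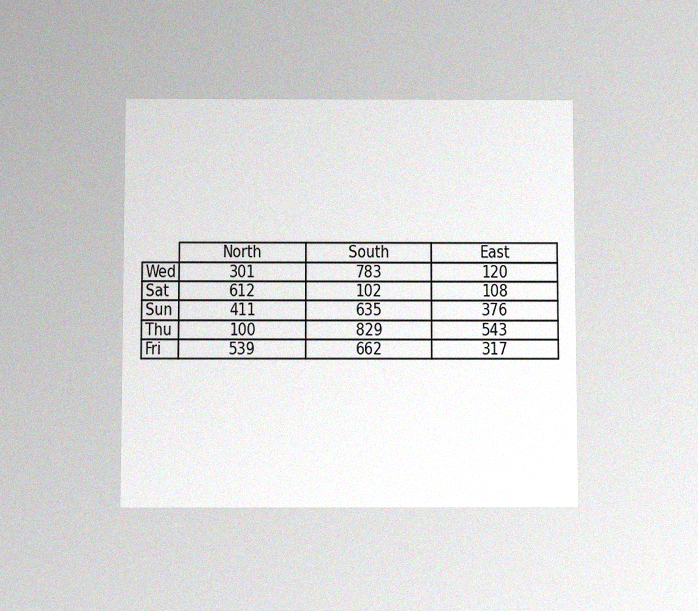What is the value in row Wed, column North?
The chart is viewed slightly from below, with some photo noise. The (Wed, North) cell reads 301.

301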